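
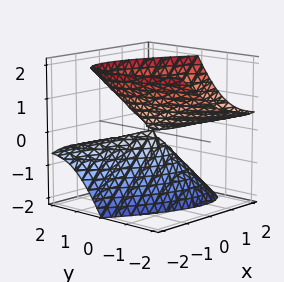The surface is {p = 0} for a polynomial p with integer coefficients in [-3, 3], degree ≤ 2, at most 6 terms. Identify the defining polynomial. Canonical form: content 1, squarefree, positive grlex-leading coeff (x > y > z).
2*x^2 + 3*x*y + 2*y^2 + 3*y*z - 2*z^2

The picture has 2 separate pieces.
The degree is 2 — no degree-1 surface has this shape.
Checking where it meets the axes: it meets the z-axis at z = 0 (among the integer gridlines); it meets the y-axis at y = 0 (among the integer gridlines); it crosses the x-axis at the gridline x = 0.
The integer polynomial consistent with all of this is the stated p.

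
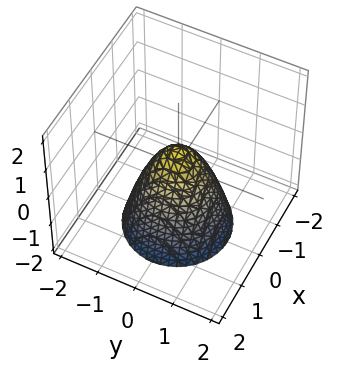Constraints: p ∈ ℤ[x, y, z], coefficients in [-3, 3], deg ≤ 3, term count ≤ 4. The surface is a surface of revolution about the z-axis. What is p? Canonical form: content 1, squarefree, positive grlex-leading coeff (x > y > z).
3*x^2 + 3*y^2 + 2*z - 1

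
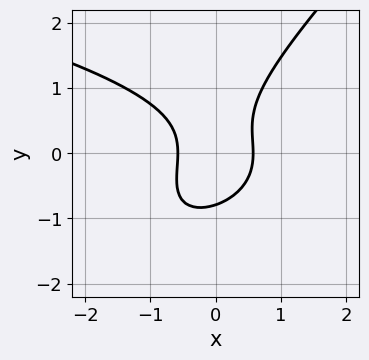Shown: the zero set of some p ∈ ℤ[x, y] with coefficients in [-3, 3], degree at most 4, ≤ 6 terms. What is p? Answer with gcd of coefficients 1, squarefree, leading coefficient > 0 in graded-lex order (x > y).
2*x*y^2 - 2*y^3 + 3*x^2 - 1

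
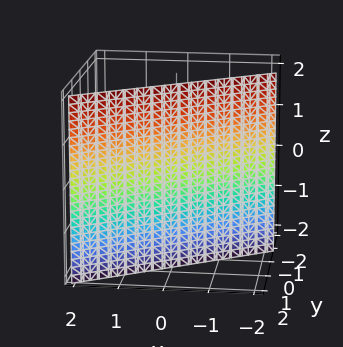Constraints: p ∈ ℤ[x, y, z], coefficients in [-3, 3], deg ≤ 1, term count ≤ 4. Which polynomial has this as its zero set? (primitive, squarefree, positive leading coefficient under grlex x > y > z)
2*x - 3*y + 2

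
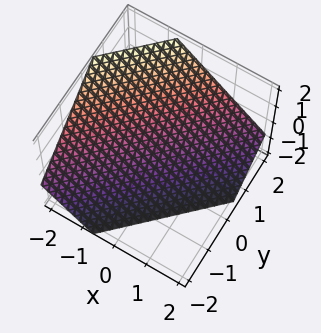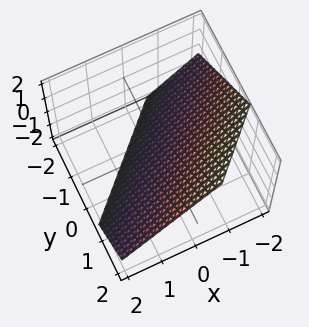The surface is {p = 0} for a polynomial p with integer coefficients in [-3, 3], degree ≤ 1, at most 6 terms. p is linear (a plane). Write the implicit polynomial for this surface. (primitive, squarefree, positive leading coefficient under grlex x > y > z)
3*x - 3*y + 3*z + 2

(a) deg p = 1.
(b) Matching integer coefficients to the picture gives p.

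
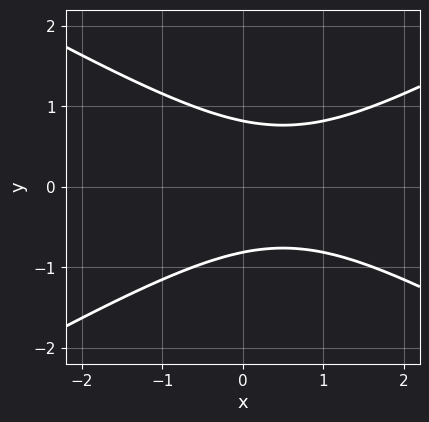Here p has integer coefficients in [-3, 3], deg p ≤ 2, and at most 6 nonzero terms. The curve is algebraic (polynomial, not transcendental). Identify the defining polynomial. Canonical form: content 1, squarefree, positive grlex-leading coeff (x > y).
deg p = 2. A generic line meets the curve in up to 2 points.
Symmetries: the y ↦ −y reflection is a symmetry, so y appears only in even powers.
From the visible intercepts: no x-intercept at any integer in the box.
Solving for integer coefficients yields p as stated.

x^2 - 3*y^2 - x + 2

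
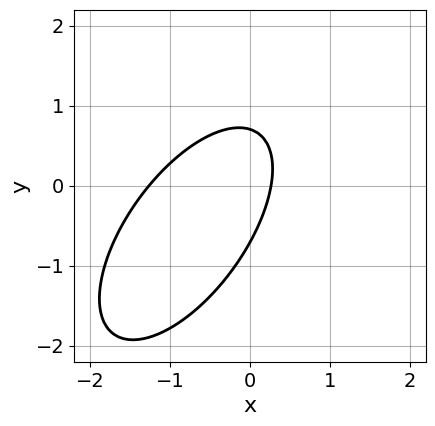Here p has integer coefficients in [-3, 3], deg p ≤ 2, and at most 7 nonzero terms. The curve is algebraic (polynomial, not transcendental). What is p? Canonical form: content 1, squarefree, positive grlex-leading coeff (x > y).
3*x^2 - 3*x*y + 2*y^2 + 3*x - 1

First, the degree is 2 — no degree-1 curve has this shape.
Finally, solving for integer coefficients yields p as stated.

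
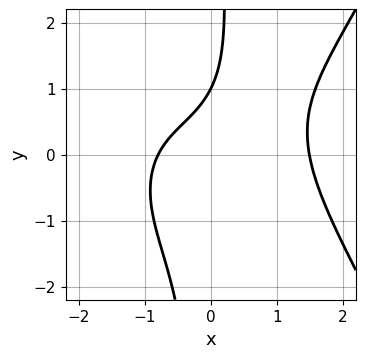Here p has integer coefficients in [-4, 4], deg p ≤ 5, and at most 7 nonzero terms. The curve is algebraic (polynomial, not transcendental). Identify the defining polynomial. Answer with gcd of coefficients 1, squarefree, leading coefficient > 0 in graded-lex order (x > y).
x^4 - 2*x*y^2 - 2*x + 2*y - 2

deg p = 4. The shape is more complex than any degree-3 curve.
Against the integer gridlines: one y-axis crossing is at y = 1.
Together with the visible shape, these determine p as stated.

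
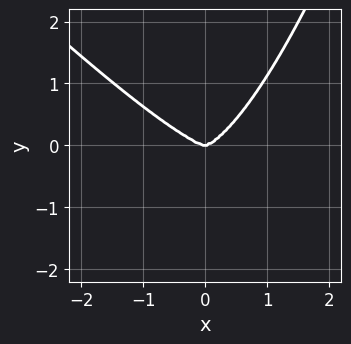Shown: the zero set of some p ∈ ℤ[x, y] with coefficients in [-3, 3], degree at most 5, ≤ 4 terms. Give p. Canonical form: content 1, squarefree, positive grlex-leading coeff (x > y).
2*x^4 + 2*x^3*y - 3*y^3

First, degree: no degree-3 curve has this shape, so deg p = 4.
Then, reading off the gridlines: it crosses the y-axis at the gridline y = 0; one x-axis crossing is at x = 0.
Finally, matching integer coefficients to the picture gives p.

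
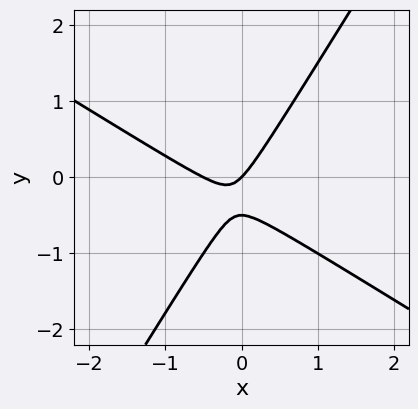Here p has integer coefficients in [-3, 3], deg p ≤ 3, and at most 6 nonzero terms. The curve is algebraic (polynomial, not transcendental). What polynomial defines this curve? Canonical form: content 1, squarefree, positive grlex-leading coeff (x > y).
1. Degree: the shape is more complex than any degree-1 curve, so deg p = 2.
2. Reading off the gridlines: one y-axis crossing is at y = 0; it crosses the x-axis at the gridline x = 0.
3. Matching integer coefficients to the picture gives p.

2*x^2 + 2*x*y - 2*y^2 + x - y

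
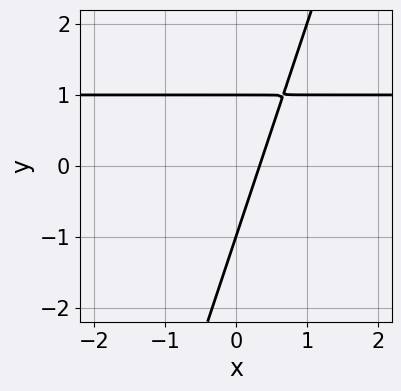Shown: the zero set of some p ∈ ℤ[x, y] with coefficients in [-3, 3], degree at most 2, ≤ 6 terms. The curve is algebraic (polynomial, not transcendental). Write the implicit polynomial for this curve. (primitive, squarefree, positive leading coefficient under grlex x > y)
3*x*y - y^2 - 3*x + 1

1. deg p = 2.
2. From the visible intercepts: the y-axis gridline crossings are at y ∈ {-1, 1}.
3. These observations pin down the coefficients.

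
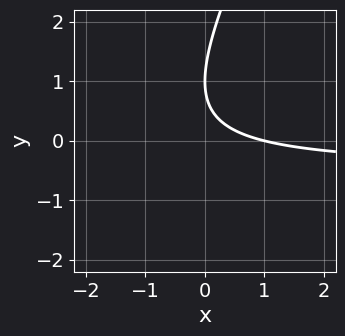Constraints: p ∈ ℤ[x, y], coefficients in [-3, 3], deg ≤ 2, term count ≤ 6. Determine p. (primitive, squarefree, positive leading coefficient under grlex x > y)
First, degree: the shape is more complex than any degree-1 curve, so deg p = 2.
Next, from the visible intercepts: it crosses the y-axis at the gridline y = 1; it meets the x-axis at x = 1 (among the integer gridlines).
Finally, fitting integer coefficients to these (and the overall shape) gives p.

2*x*y - y^2 + x + 2*y - 1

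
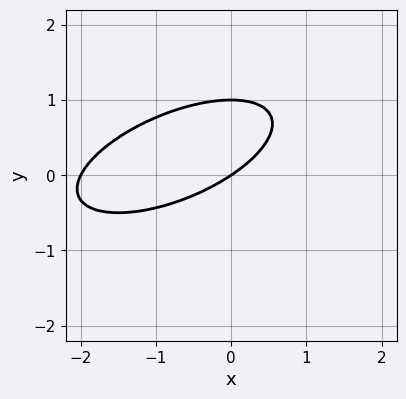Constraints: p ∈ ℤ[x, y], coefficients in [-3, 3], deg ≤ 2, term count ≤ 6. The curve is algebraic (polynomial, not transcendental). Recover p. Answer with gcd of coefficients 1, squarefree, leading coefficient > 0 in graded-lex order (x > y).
x^2 - 2*x*y + 3*y^2 + 2*x - 3*y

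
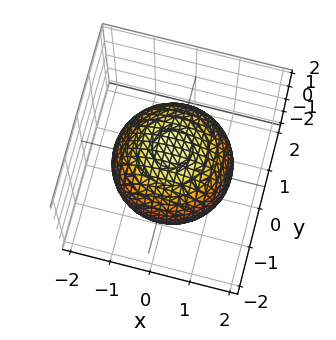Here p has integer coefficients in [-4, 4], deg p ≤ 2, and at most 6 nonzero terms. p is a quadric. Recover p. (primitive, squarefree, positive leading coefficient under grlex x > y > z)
x^2 + y^2 + z^2 - 2

First, deg p = 2. A closed, bounded, convex surface; a quadric.
Then, symmetries: the z ↦ −z reflection is a symmetry, so z appears only in even powers; rotational symmetry about the z-axis ⇒ p depends on x, y only through x² + y².
Then, from the visible intercepts: a circular section at z = -1 has radius exactly 1.
Finally, the integer polynomial consistent with all of this is the stated p.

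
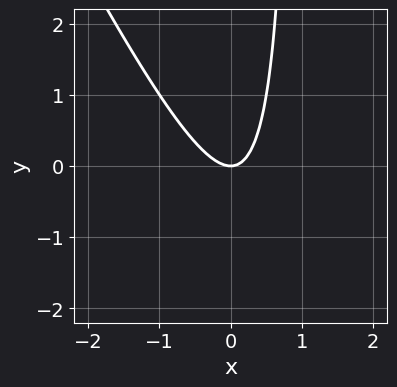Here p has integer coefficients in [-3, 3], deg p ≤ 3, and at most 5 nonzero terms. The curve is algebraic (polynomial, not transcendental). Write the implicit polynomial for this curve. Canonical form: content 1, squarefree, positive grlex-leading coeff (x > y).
First, degree: a generic line meets the curve in up to 2 points, so deg p = 2.
Then, against the integer gridlines: one x-axis crossing is at x = 0; one y-axis crossing is at y = 0.
Finally, fitting integer coefficients to these (and the overall shape) gives p.

2*x^2 + x*y - y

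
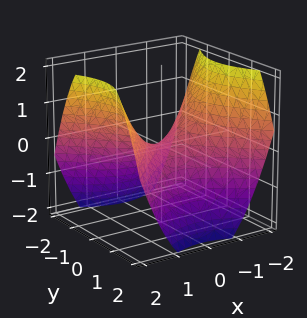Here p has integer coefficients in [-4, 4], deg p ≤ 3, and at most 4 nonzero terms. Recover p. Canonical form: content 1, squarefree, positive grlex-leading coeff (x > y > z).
(a) The degree is 2 — a hyperbolic paraboloid; a quadric.
(b) Symmetries: it's symmetric under x → −x, forcing even powers of x; the y ↦ −y reflection is a symmetry, so y appears only in even powers.
(c) Against the integer gridlines: it meets the y-axis at y = 0 (among the integer gridlines); it meets the x-axis at x = 0 (among the integer gridlines).
(d) Together with the visible shape, these determine p as stated.

2*x^2 - 2*y^2 - 3*z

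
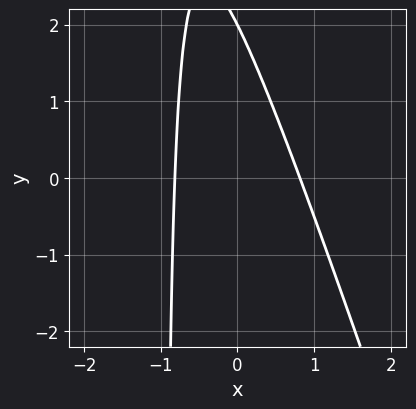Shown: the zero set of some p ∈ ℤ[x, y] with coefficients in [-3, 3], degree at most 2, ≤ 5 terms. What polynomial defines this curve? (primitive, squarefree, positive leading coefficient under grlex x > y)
(a) The degree is 2 — no degree-1 curve has this shape.
(b) Against the integer gridlines: it crosses the y-axis at the gridline y = 2.
(c) Solving for integer coefficients yields p as stated.

3*x^2 + x*y + y - 2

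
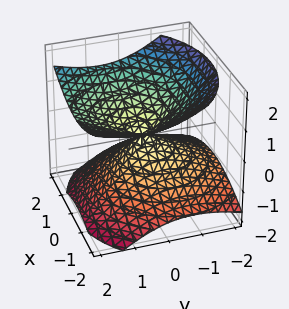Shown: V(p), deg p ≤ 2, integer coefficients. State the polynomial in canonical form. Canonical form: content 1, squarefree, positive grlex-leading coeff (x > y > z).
x^2 + y^2 - y*z - 2*z^2

First, deg p = 2. No degree-1 surface has this shape.
Then, observable constraints: it meets the z-axis at z = 0 (among the integer gridlines); one y-axis crossing is at y = 0.
Finally, putting this together gives p.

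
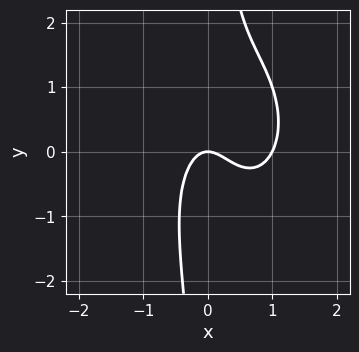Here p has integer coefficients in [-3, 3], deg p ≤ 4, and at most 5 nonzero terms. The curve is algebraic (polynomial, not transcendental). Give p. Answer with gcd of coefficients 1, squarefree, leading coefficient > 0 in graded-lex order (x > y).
1. Degree: a generic line meets the curve in up to 3 points, so deg p = 3.
2. Observable constraints: among the integer gridlines, it crosses the x-axis at x ∈ {0, 1}; it meets the y-axis at y = 0 (among the integer gridlines).
3. Putting this together gives p.

2*x^3 + x*y^2 - 2*x^2 - y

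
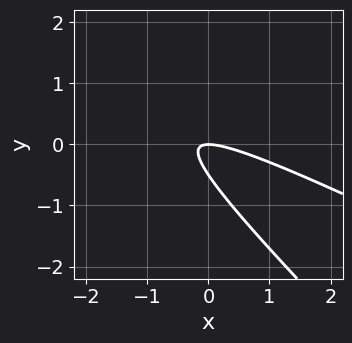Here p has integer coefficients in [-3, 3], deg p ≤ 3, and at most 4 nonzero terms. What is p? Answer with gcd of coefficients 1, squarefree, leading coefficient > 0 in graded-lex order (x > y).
x^2 + 3*x*y + 2*y^2 + y

(a) The degree is 2 — no degree-1 curve has this shape.
(b) Checking where it meets the axes: it meets the x-axis at x = 0 (among the integer gridlines); one y-axis crossing is at y = 0.
(c) Assembling these constraints gives the stated polynomial.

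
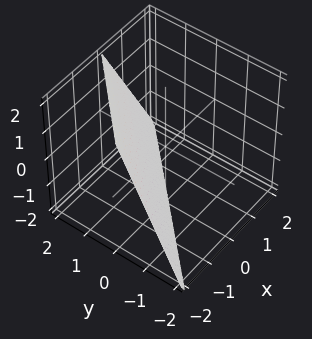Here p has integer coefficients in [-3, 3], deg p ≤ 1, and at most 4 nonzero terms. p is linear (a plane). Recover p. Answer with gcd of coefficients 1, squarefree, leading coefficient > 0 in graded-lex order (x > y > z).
2*x - 2*y + z + 2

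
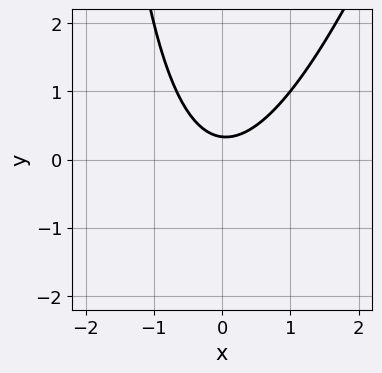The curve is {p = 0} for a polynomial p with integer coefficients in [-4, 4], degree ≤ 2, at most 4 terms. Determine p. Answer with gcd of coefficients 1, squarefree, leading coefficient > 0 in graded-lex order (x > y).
(a) deg p = 2. No degree-1 curve has this shape.
(b) Observable constraints: no x-intercept at any integer in the box.
(c) Assembling these constraints gives the stated polynomial.

3*x^2 - x*y - 3*y + 1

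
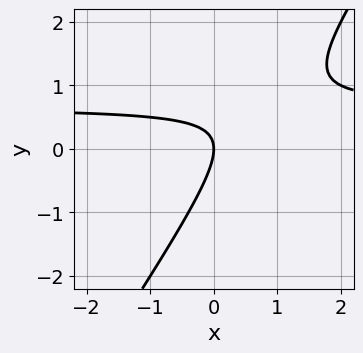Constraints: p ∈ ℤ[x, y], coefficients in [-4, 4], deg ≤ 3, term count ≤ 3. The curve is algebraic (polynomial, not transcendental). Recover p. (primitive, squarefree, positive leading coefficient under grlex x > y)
(a) The degree is 2 — a generic line meets the curve in up to 2 points.
(b) Reading off the gridlines: it meets the y-axis at y = 0 (among the integer gridlines); it crosses the x-axis at the gridline x = 0.
(c) Together with the visible shape, these determine p as stated.

3*x*y - 2*y^2 - 2*x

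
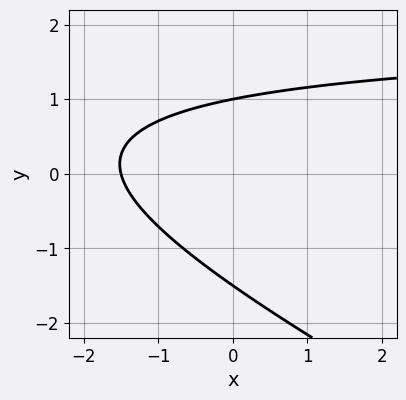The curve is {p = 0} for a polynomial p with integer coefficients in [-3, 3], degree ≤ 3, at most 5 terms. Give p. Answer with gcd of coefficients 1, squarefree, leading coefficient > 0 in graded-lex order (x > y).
x*y + 2*y^2 - 2*x + y - 3

1. The degree is 2 — no degree-1 curve has this shape.
2. Checking where it meets the axes: one y-axis crossing is at y = 1.
3. These observations pin down the coefficients.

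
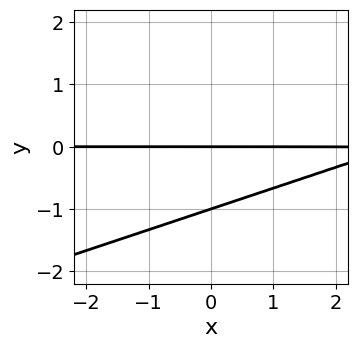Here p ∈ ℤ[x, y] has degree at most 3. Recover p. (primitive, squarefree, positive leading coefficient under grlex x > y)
1. The degree is 2 — a generic line meets the curve in up to 2 points.
2. Reading off the gridlines: among the integer gridlines, it crosses the y-axis at y ∈ {-1, 0}; every point of the x-axis in the box is on the curve.
3. Matching integer coefficients to the picture gives p.

x*y - 3*y^2 - 3*y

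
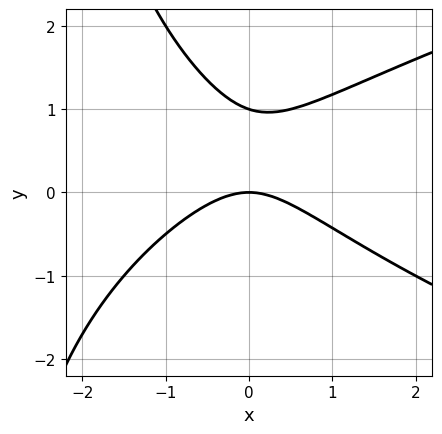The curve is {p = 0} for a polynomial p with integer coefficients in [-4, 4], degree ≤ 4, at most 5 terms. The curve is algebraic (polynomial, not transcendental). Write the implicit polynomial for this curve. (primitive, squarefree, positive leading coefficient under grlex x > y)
(a) deg p = 3. A generic line meets the curve in up to 3 points.
(b) Against the integer gridlines: the y-axis gridline crossings are at y ∈ {0, 1}; one x-axis crossing is at x = 0.
(c) These observations pin down the coefficients.

x*y^2 - 2*x^2 + 3*y^2 - 3*y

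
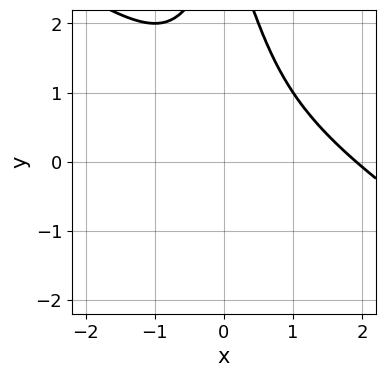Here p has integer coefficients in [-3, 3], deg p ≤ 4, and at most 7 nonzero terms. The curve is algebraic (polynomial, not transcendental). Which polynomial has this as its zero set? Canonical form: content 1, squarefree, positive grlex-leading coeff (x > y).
2*x^3 + 3*x^2*y - 3*x^2 + y - 3

1. The degree is 3 — no degree-2 curve has this shape.
2. Checking where it meets the axes: the curve avoids every integer y-axis point in the box.
3. Assembling these constraints gives the stated polynomial.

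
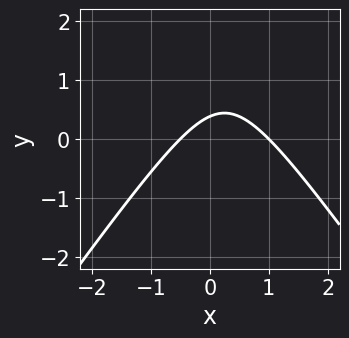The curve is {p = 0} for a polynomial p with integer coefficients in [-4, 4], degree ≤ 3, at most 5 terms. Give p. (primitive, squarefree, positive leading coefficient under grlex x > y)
2*x^2 - y^2 - x + 3*y - 1

First, degree: no degree-1 curve has this shape, so deg p = 2.
Then, checking where it meets the axes: it crosses the x-axis at the gridline x = 1.
Finally, fitting integer coefficients to these (and the overall shape) gives p.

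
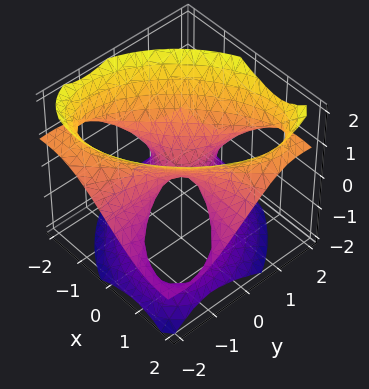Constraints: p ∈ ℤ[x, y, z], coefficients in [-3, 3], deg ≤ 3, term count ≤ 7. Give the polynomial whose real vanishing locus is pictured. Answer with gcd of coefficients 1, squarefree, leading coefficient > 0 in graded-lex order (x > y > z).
1. deg p = 3. The shape is more complex than any degree-2 surface.
2. From the axis intercepts and sections: it meets the z-axis at z = 0 (among the integer gridlines); the visible y-axis segment lies entirely on the surface; the visible x-axis segment lies entirely on the surface.
3. Matching integer coefficients to the picture gives p.

2*x^2*z + 2*y^2*z - 2*z^3 - 3*x*y - z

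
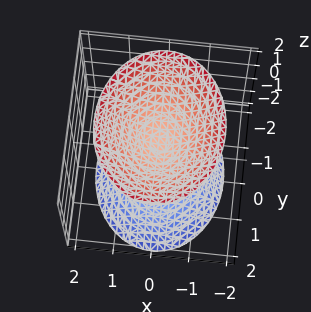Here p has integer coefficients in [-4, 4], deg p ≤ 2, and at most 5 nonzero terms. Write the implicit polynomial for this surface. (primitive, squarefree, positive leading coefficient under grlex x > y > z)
3*x^2 + 2*y^2 - 2*z^2 + 1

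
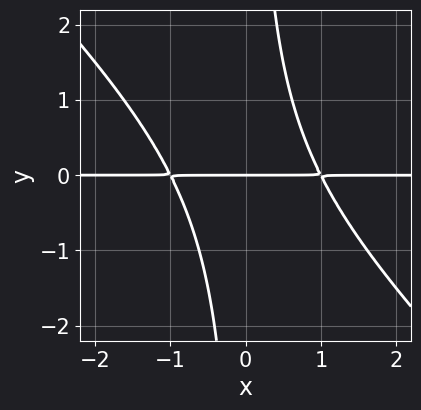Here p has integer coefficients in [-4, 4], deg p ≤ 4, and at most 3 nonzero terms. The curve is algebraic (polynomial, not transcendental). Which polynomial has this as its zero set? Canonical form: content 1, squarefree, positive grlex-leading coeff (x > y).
x^2*y + x*y^2 - y

(a) Degree: a generic line meets the curve in up to 3 points, so deg p = 3.
(b) Checking where it meets the axes: the visible x-axis segment lies entirely on the curve; it crosses the y-axis at the gridline y = 0.
(c) Together with the visible shape, these determine p as stated.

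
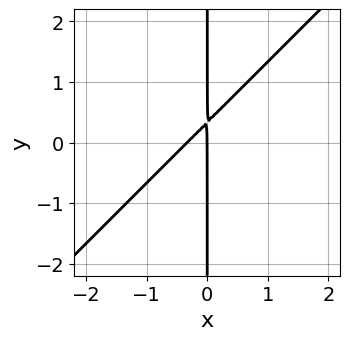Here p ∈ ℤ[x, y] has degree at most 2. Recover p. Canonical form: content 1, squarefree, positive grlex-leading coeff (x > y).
The degree is 2 — the shape is more complex than any degree-1 curve.
Reading off the gridlines: the visible y-axis segment lies entirely on the curve; it crosses the x-axis at the gridline x = 0.
These observations pin down the coefficients.

3*x^2 - 3*x*y + x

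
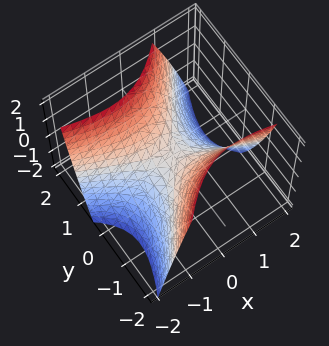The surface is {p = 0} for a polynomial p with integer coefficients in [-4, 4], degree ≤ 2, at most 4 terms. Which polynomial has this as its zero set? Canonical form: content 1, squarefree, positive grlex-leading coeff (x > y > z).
2*x^2 + 3*x*y - 3*y^2 + 3*z

First, the degree is 2 — a generic line meets the surface in up to 2 points.
Then, against the integer gridlines: one x-axis crossing is at x = 0; it meets the y-axis at y = 0 (among the integer gridlines); it meets the z-axis at z = 0 (among the integer gridlines).
Finally, the integer polynomial consistent with all of this is the stated p.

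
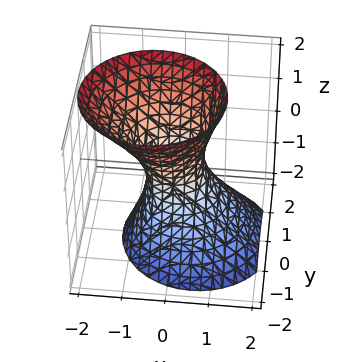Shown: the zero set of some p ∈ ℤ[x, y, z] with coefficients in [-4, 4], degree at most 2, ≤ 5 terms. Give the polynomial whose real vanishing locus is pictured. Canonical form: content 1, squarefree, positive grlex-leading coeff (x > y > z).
2*x^2 + x*z + 2*y^2 - z^2 - 1

First, deg p = 2.
Next, from the visible intercepts: the surface avoids every integer z-axis point in the box.
Finally, together with the visible shape, these determine p as stated.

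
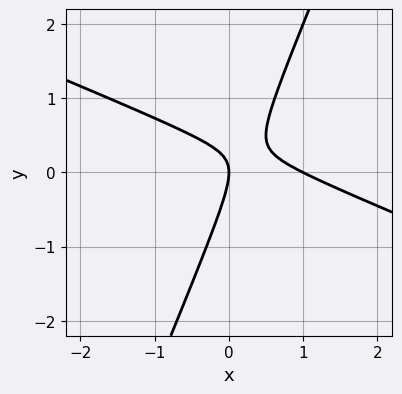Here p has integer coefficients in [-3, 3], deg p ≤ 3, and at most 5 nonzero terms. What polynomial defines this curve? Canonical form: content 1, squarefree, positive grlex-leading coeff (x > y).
1. The degree is 2 — a generic line meets the curve in up to 2 points.
2. Reading off the gridlines: the x-axis gridline crossings are at x ∈ {0, 1}; it meets the y-axis at y = 0 (among the integer gridlines).
3. Together with the visible shape, these determine p as stated.

x^2 + 2*x*y - y^2 - x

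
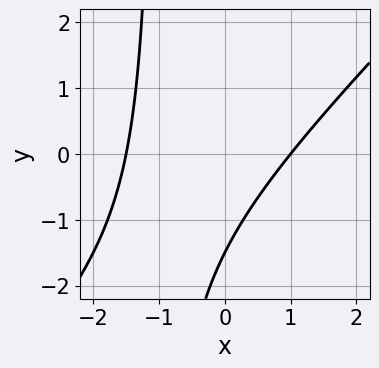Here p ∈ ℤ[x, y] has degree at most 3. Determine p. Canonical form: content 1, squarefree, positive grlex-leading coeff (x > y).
(a) The degree is 2 — a generic line meets the curve in up to 2 points.
(b) Reading off the gridlines: it crosses the x-axis at the gridline x = 1.
(c) Assembling these constraints gives the stated polynomial.

2*x^2 - 2*x*y + x - 2*y - 3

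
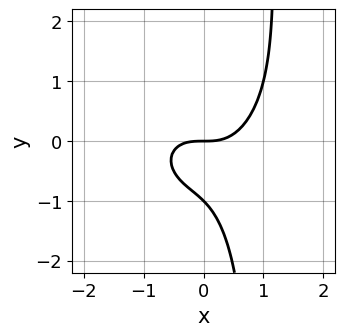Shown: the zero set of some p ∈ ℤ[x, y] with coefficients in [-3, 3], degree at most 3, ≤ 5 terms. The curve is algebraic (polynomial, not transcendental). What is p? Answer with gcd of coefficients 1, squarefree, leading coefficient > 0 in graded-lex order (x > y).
x^3 + x*y^2 - y^2 - y

1. Degree: no degree-2 curve has this shape, so deg p = 3.
2. Reading off the gridlines: among the integer gridlines, it crosses the y-axis at y ∈ {-1, 0}; it crosses the x-axis at the gridline x = 0.
3. Together with the visible shape, these determine p as stated.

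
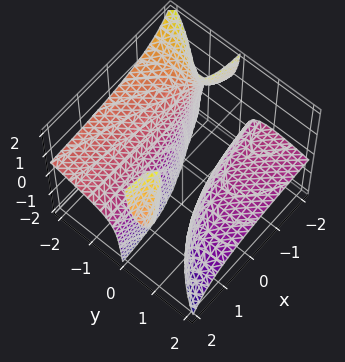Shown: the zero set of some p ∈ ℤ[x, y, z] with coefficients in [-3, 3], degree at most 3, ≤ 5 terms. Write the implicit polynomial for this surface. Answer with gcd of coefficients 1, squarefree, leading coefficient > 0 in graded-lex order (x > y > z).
(a) The picture has 3 separate pieces. Treating them together as one polynomial.
(b) deg p = 3. The shape is more complex than any degree-2 surface.
(c) From the axis intercepts and sections: it misses every integer gridline on the x-axis; it meets the y-axis at y = -1 (among the integer gridlines).
(d) Fitting integer coefficients to these (and the overall shape) gives p.

2*x*y*z - y^3 - 3*y^2*z - 1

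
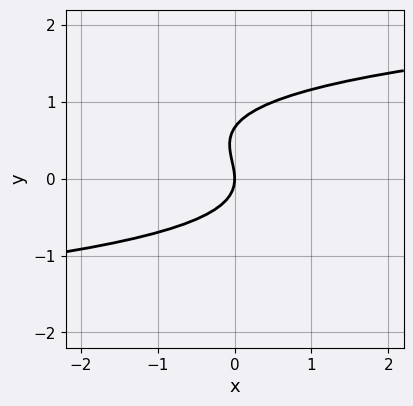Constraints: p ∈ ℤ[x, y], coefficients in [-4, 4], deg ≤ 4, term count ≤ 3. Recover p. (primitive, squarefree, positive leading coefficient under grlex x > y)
3*y^3 - 2*y^2 - 2*x

First, deg p = 3. A generic line meets the curve in up to 3 points.
Next, against the integer gridlines: it meets the x-axis at x = 0 (among the integer gridlines); one y-axis crossing is at y = 0.
Finally, these observations pin down the coefficients.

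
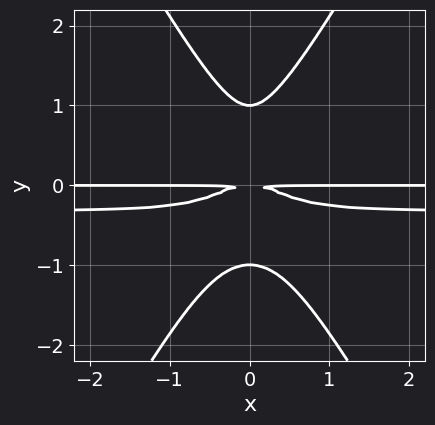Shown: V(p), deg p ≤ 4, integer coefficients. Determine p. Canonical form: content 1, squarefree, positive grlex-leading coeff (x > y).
3*x^2*y^2 - y^4 + x^2*y + y^2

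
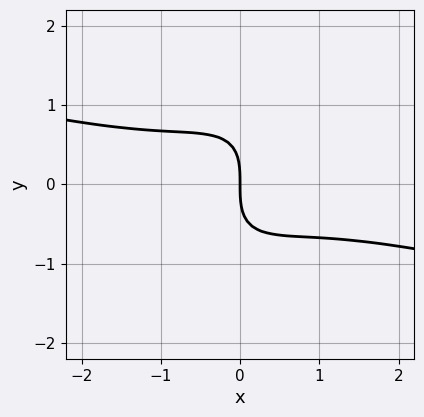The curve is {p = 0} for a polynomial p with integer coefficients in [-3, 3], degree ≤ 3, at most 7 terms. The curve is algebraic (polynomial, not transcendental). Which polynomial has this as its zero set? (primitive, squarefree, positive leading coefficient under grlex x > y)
x^3 + 3*x^2*y - 3*x*y^2 + 2*y^3 + 3*x

First, deg p = 3.
Then, checking where it meets the axes: one y-axis crossing is at y = 0; it crosses the x-axis at the gridline x = 0.
Finally, together with the visible shape, these determine p as stated.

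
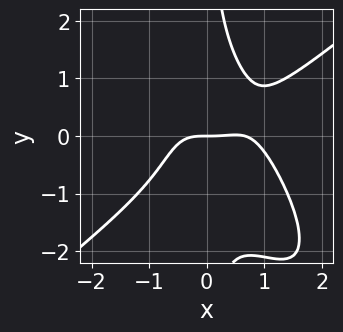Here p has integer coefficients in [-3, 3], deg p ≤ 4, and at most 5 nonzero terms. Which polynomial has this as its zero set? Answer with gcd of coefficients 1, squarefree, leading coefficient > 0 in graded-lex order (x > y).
1. deg p = 4. No degree-3 curve has this shape.
2. Reading off the gridlines: one x-axis crossing is at x = 0; it crosses the y-axis at the gridline y = 0.
3. The integer polynomial consistent with all of this is the stated p.

3*x^4 - 3*x^2*y^2 - 2*x*y^3 - 2*x^3 + 3*y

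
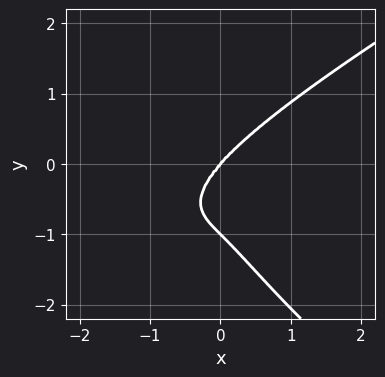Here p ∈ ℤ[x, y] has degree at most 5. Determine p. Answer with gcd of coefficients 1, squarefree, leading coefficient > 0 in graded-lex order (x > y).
x^3*y - 2*x*y^3 - 2*y^4 + 3*x^3 - 2*y^3

1. Degree: a generic line meets the curve in up to 4 points, so deg p = 4.
2. Checking where it meets the axes: it meets the x-axis at x = 0 (among the integer gridlines); the y-axis gridline crossings are at y ∈ {-1, 0}.
3. Assembling these constraints gives the stated polynomial.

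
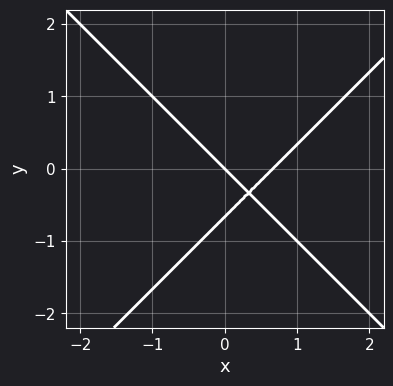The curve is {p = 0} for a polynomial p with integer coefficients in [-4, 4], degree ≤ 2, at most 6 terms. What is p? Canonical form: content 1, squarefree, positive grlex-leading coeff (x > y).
3*x^2 - 3*y^2 - 2*x - 2*y

(a) deg p = 2. A generic line meets the curve in up to 2 points.
(b) Checking where it meets the axes: it meets the y-axis at y = 0 (among the integer gridlines); one x-axis crossing is at x = 0.
(c) Putting this together gives p.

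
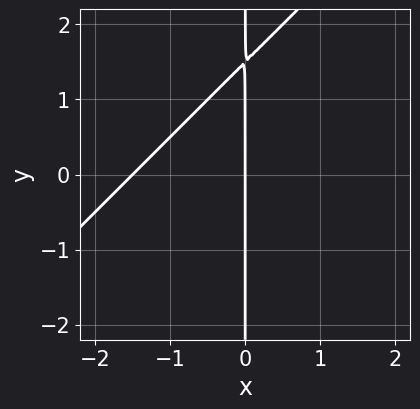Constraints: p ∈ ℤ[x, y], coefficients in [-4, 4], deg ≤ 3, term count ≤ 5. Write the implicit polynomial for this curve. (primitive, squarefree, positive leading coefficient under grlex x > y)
2*x^2 - 2*x*y + 3*x

First, deg p = 2. A generic line meets the curve in up to 2 points.
Next, observable constraints: the visible y-axis segment lies entirely on the curve; it crosses the x-axis at the gridline x = 0.
Finally, fitting integer coefficients to these (and the overall shape) gives p.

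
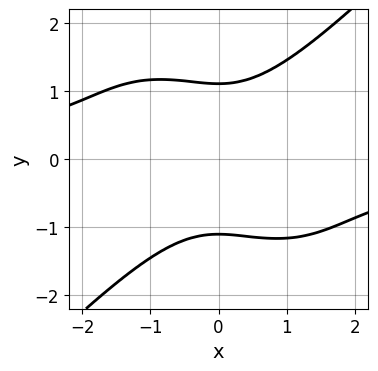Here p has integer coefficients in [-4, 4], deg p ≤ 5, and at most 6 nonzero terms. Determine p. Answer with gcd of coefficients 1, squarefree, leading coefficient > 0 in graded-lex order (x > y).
2*x^3*y - 2*y^4 + 3*x^2 + 3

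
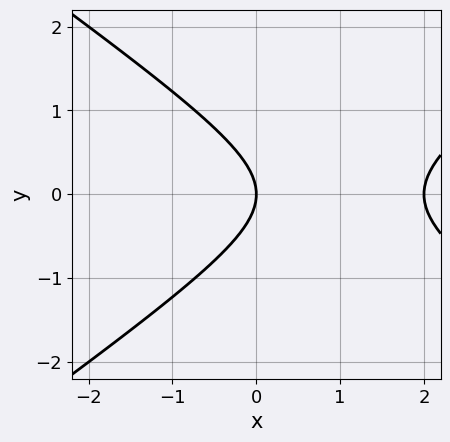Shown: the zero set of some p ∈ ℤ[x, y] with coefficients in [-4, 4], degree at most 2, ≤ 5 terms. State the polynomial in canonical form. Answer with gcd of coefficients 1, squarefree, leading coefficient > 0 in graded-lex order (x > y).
x^2 - 2*y^2 - 2*x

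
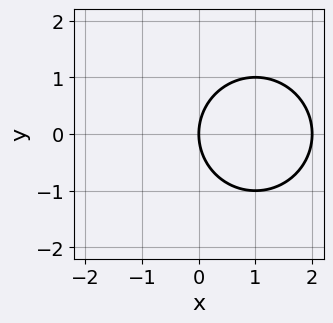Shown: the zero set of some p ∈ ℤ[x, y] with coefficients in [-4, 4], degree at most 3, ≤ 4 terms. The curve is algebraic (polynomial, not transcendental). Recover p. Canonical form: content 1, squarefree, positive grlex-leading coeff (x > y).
First, degree: the shape is more complex than any degree-1 curve, so deg p = 2.
Next, symmetries: mirror symmetry y ↦ −y ⇒ only even powers of y.
Next, reading off the gridlines: the x-axis gridline crossings are at x ∈ {0, 2}; it crosses the y-axis at the gridline y = 0.
Finally, matching integer coefficients to the picture gives p.

x^2 + y^2 - 2*x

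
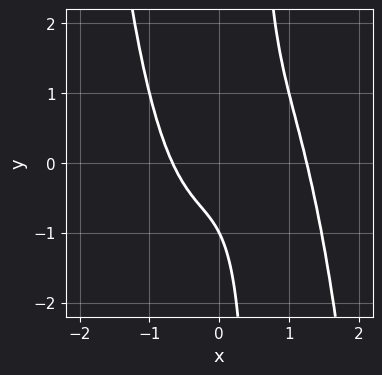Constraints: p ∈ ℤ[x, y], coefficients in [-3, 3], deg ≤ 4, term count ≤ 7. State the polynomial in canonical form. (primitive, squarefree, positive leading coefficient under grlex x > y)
2*x^4 - 2*x^3 + 2*x*y - y - 1

First, degree: the shape is more complex than any degree-3 curve, so deg p = 4.
Then, from the axis intercepts and sections: one y-axis crossing is at y = -1.
Finally, putting this together gives p.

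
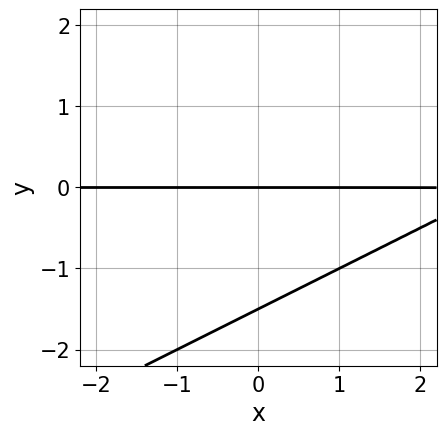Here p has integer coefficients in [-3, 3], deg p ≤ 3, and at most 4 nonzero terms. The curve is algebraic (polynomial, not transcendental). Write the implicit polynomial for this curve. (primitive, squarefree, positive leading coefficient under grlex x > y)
x*y - 2*y^2 - 3*y

1. deg p = 2. No degree-1 curve has this shape.
2. Checking where it meets the axes: it meets the y-axis at y = 0 (among the integer gridlines); the visible x-axis segment lies entirely on the curve.
3. Matching integer coefficients to the picture gives p.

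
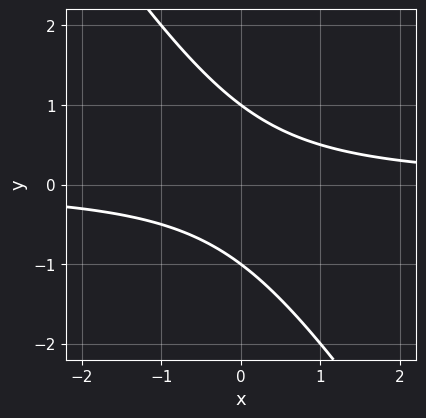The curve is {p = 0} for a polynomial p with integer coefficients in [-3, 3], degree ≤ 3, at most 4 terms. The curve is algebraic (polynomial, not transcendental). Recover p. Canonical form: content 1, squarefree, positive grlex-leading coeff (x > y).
(a) Degree: no degree-1 curve has this shape, so deg p = 2.
(b) Reading off the gridlines: among the integer gridlines, it crosses the y-axis at y ∈ {-1, 1}; it misses every integer gridline on the x-axis.
(c) Solving for integer coefficients yields p as stated.

3*x*y + 2*y^2 - 2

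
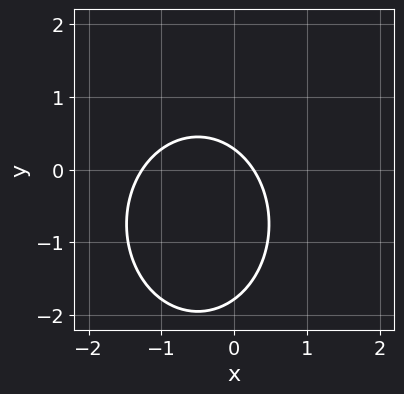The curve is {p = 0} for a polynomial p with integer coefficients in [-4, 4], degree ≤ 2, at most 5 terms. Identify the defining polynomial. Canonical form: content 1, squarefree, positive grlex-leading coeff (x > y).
3*x^2 + 2*y^2 + 3*x + 3*y - 1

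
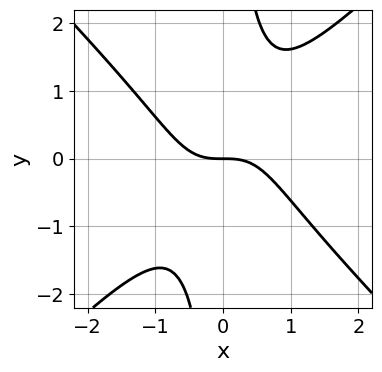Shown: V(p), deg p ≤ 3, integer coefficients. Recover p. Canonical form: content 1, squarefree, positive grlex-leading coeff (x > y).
x^3 - x*y^2 + y

(a) Degree: a generic line meets the curve in up to 3 points, so deg p = 3.
(b) From the visible intercepts: one x-axis crossing is at x = 0; it crosses the y-axis at the gridline y = 0.
(c) Solving for integer coefficients yields p as stated.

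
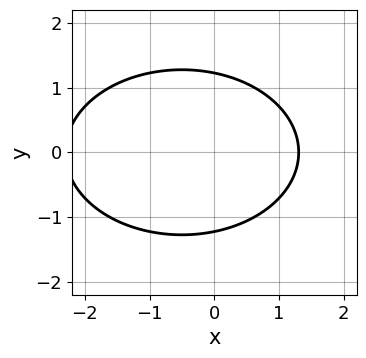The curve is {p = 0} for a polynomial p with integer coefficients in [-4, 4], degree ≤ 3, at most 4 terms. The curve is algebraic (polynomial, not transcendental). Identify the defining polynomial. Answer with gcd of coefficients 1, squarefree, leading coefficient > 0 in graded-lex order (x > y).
x^2 + 2*y^2 + x - 3

First, degree: no degree-1 curve has this shape, so deg p = 2.
Then, symmetries: the y ↦ −y reflection is a symmetry, so y appears only in even powers.
Finally, these observations pin down the coefficients.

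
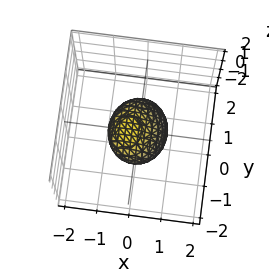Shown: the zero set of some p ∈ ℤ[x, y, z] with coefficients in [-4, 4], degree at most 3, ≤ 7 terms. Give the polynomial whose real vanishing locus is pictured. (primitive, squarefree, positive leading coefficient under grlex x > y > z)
deg p = 2. A generic line meets the surface in up to 2 points.
Against the integer gridlines: the y-axis gridline crossings are at y ∈ {-1, 1}.
Putting this together gives p.

3*x^2 + 2*x*z + 2*y^2 + y*z + 3*z^2 - 2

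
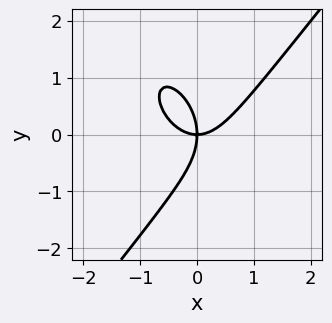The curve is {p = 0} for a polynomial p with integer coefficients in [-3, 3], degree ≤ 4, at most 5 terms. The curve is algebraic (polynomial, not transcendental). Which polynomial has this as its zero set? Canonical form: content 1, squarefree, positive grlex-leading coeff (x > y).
Degree: a generic line meets the curve in up to 3 points, so deg p = 3.
Checking where it meets the axes: it meets the y-axis at y = 0 (among the integer gridlines); it meets the x-axis at x = 0 (among the integer gridlines).
Solving for integer coefficients yields p as stated.

2*x^3 - y^3 - 2*x*y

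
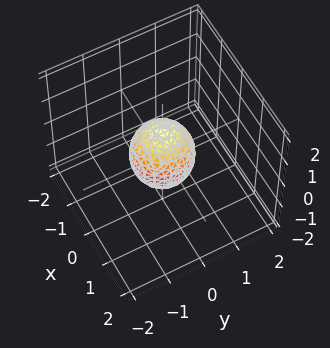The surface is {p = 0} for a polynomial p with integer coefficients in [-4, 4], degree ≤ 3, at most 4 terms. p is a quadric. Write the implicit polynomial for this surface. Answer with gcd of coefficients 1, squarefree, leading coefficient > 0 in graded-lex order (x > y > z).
Degree: a closed, bounded, convex surface; a quadric, so deg p = 2.
Symmetry: the surface is invariant under rotation about z: p = q(x² + y², z); the z ↦ −z reflection is a symmetry, so z appears only in even powers.
Reading off the gridlines: a circular section at z = 0 has radius between 0 and 1; among the integer gridlines, it crosses the z-axis at z ∈ {-1, 1}.
Fitting integer coefficients to these (and the overall shape) gives p.

3*x^2 + 3*y^2 + 2*z^2 - 2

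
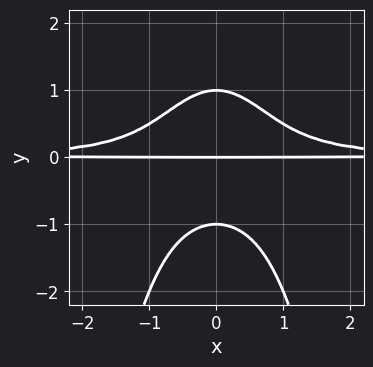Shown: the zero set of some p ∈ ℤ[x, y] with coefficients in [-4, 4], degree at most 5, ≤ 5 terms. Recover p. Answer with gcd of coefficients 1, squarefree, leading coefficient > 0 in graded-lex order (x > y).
3*x^2*y^2 + 2*y^3 - 2*y

First, the degree is 4 — the shape is more complex than any degree-3 curve.
Next, symmetries: mirror symmetry x ↦ −x ⇒ only even powers of x.
Next, from the visible intercepts: among the integer gridlines, it crosses the y-axis at y ∈ {-1, 0, 1}; every point of the x-axis in the box is on the curve.
Finally, assembling these constraints gives the stated polynomial.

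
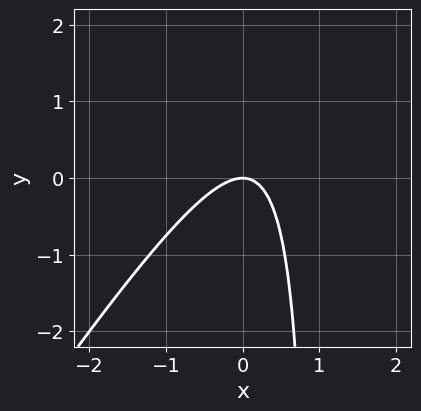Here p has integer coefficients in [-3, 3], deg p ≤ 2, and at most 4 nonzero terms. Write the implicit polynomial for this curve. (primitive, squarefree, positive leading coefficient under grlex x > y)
3*x^2 - 2*x*y + 2*y

1. Degree: a generic line meets the curve in up to 2 points, so deg p = 2.
2. Observable constraints: it meets the y-axis at y = 0 (among the integer gridlines); it meets the x-axis at x = 0 (among the integer gridlines).
3. Putting this together gives p.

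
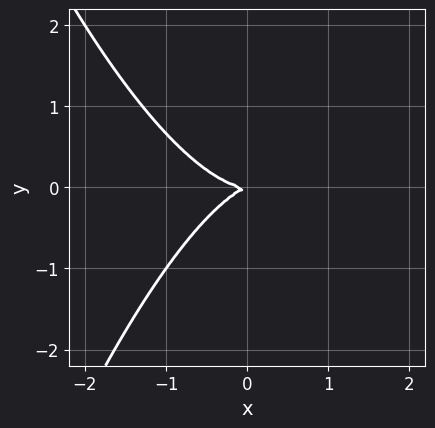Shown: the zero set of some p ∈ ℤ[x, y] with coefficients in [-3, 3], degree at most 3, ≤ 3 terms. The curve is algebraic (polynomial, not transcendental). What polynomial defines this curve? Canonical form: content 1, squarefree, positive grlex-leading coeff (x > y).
First, the degree is 3 — a generic line meets the curve in up to 3 points.
Then, checking where it meets the axes: it crosses the x-axis at the gridline x = 0; it crosses the y-axis at the gridline y = 0.
Finally, solving for integer coefficients yields p as stated.

2*x^3 - x*y + 3*y^2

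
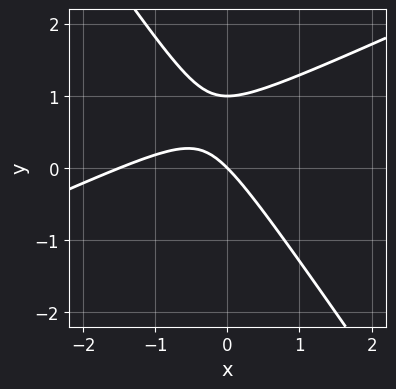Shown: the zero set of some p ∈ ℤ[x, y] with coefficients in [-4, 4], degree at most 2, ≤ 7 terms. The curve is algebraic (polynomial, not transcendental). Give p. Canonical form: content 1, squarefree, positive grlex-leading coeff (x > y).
First, degree: no degree-1 curve has this shape, so deg p = 2.
Then, checking where it meets the axes: it meets the x-axis at x = 0 (among the integer gridlines); the y-axis gridline crossings are at y ∈ {0, 1}.
Finally, the integer polynomial consistent with all of this is the stated p.

2*x^2 - 3*x*y - 3*y^2 + 3*x + 3*y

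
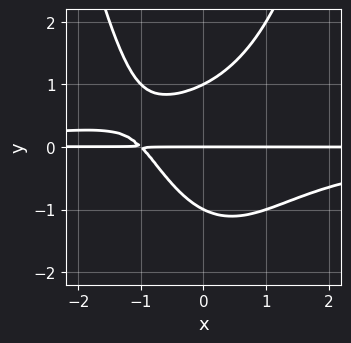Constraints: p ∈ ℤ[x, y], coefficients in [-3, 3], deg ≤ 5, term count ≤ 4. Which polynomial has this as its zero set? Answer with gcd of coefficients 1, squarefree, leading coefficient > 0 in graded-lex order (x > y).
x^2*y^2 - y^3 + x*y + y

The degree is 4 — the shape is more complex than any degree-3 curve.
Observable constraints: the y-axis gridline crossings are at y ∈ {-1, 0, 1}; the visible x-axis segment lies entirely on the curve.
The integer polynomial consistent with all of this is the stated p.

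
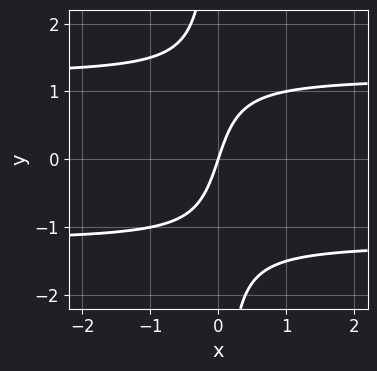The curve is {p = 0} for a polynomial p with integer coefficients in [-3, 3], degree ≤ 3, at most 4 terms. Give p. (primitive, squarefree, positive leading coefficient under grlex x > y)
First, the degree is 3 — a generic line meets the curve in up to 3 points.
Next, reading off the gridlines: it meets the x-axis at x = 0 (among the integer gridlines); one y-axis crossing is at y = 0.
Finally, these observations pin down the coefficients.

2*x*y^2 - 3*x + y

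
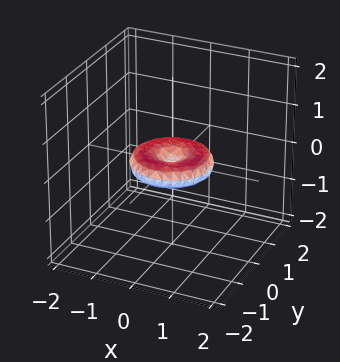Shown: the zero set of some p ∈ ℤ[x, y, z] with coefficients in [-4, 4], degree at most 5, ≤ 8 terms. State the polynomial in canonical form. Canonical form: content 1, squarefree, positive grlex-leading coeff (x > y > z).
deg p = 4.
Symmetry: the z-axis is an axis of rotation, so x and y enter only as x² + y².
Checking where it meets the axes: the y-axis gridline crossings are at y ∈ {-1, 0, 1}; it crosses the z-axis at the gridline z = 0.
Assembling these constraints gives the stated polynomial.

x^4 + 2*x^2*y^2 + y^4 - x^2 - y^2 + 3*z^2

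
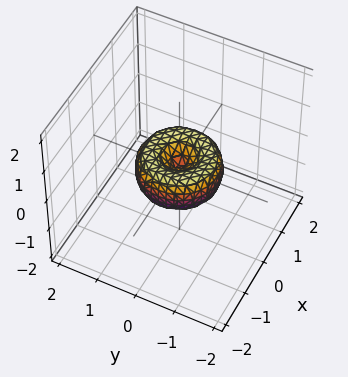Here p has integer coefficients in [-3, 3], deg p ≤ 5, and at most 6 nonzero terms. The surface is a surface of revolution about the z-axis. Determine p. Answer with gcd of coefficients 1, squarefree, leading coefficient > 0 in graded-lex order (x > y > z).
1. Degree: the shape is more complex than any degree-3 surface, so deg p = 4.
2. By symmetry, every cross-section ⟂ z is a circle, so x, y appear only via x² + y².
3. Reading off the gridlines: the y-axis gridline crossings are at y ∈ {-1, 0, 1}; a circular section at z = 0 has radius exactly 1; it meets the z-axis at z = 0 (among the integer gridlines).
4. Matching integer coefficients to the picture gives p. Check: (-1, 0, 0) on the x-axis lies on the surface, and p(-1, 0, 0) = 0. ✓

x^4 + 2*x^2*y^2 + y^4 - x^2 - y^2 + z^2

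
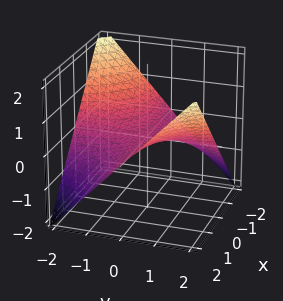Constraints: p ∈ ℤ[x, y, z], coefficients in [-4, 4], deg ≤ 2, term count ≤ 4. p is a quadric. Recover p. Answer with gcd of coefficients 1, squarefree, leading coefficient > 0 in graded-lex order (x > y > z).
x*y - 2*z

The degree is 2 — a saddle surface; a quadric.
From the visible intercepts: the visible y-axis segment lies entirely on the surface; every point of the x-axis in the box is on the surface; it meets the z-axis at z = 0 (among the integer gridlines).
These observations pin down the coefficients.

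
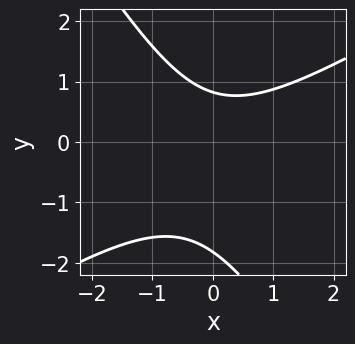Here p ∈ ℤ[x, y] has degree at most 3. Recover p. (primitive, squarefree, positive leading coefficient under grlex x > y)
2*x^2 - 2*x*y - 2*y^2 - 2*y + 3

(a) The degree is 2 — the shape is more complex than any degree-1 curve.
(b) Reading off the gridlines: the curve avoids every integer x-axis point in the box.
(c) These observations pin down the coefficients.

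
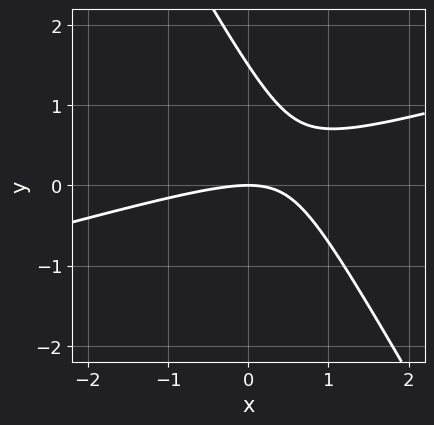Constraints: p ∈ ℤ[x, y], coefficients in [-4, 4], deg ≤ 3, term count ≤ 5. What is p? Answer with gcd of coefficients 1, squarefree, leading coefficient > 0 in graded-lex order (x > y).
x^2 - 3*x*y - 2*y^2 + 3*y

1. deg p = 2.
2. From the axis intercepts and sections: it meets the y-axis at y = 0 (among the integer gridlines); it crosses the x-axis at the gridline x = 0.
3. Matching integer coefficients to the picture gives p.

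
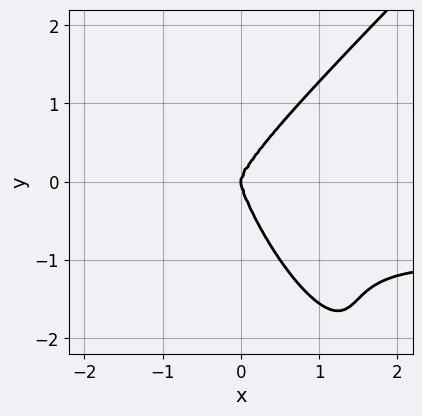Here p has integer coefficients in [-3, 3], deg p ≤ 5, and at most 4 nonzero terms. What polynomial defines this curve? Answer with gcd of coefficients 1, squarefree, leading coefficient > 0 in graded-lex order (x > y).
The degree is 4 — no degree-3 curve has this shape.
Checking where it meets the axes: it meets the x-axis at x = 0 (among the integer gridlines); it crosses the y-axis at the gridline y = 0.
The integer polynomial consistent with all of this is the stated p.

3*x^3*y - 2*x*y^3 - y^4 + 3*x^3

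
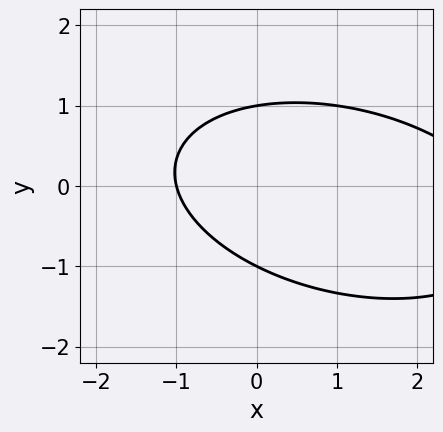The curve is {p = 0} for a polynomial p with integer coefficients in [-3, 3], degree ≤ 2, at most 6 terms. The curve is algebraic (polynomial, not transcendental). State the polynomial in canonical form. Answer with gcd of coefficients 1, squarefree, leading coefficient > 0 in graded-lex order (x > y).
x^2 + x*y + 3*y^2 - 2*x - 3

(a) deg p = 2.
(b) Against the integer gridlines: the y-axis gridline crossings are at y ∈ {-1, 1}; it crosses the x-axis at the gridline x = -1.
(c) Fitting integer coefficients to these (and the overall shape) gives p.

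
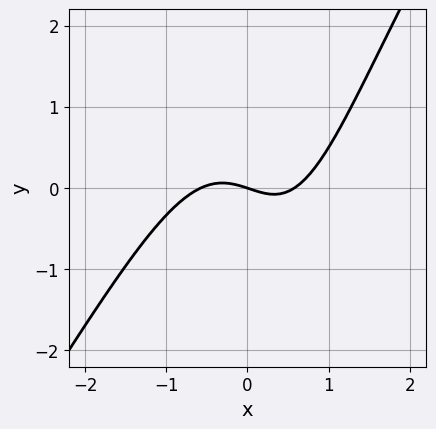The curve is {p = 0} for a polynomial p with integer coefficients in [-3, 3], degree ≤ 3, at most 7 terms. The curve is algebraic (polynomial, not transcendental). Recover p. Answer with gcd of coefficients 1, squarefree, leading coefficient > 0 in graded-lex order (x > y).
(a) deg p = 3.
(b) Observable constraints: it crosses the y-axis at the gridline y = 0; it crosses the x-axis at the gridline x = 0.
(c) Fitting integer coefficients to these (and the overall shape) gives p.

3*x^3 - 2*x^2*y + x*y - x - 3*y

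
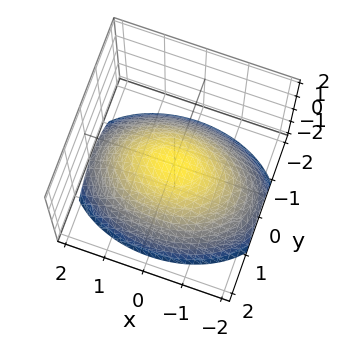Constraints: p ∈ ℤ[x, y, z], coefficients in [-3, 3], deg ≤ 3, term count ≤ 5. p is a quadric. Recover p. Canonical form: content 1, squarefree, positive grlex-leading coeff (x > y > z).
First, degree: a single bowl opening along one axis; a quadric, so deg p = 2.
Then, symmetries: the y ↦ −y reflection is a symmetry, so y appears only in even powers; the x ↦ −x reflection is a symmetry, so x appears only in even powers.
Next, against the integer gridlines: one y-axis crossing is at y = 0; one x-axis crossing is at x = 0.
Finally, fitting integer coefficients to these (and the overall shape) gives p.

x^2 + 2*y^2 + 3*z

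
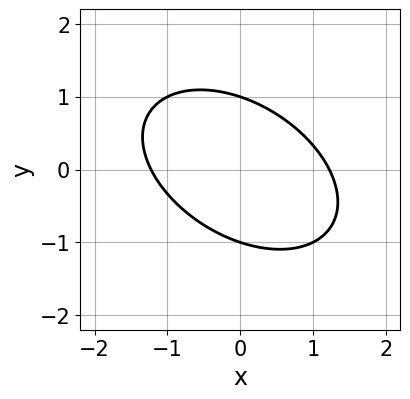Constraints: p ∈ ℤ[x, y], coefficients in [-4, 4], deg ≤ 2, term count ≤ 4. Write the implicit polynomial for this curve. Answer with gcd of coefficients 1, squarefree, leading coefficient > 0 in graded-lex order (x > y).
2*x^2 + 2*x*y + 3*y^2 - 3

1. The degree is 2 — a generic line meets the curve in up to 2 points.
2. Checking where it meets the axes: the y-axis gridline crossings are at y ∈ {-1, 1}.
3. These observations pin down the coefficients.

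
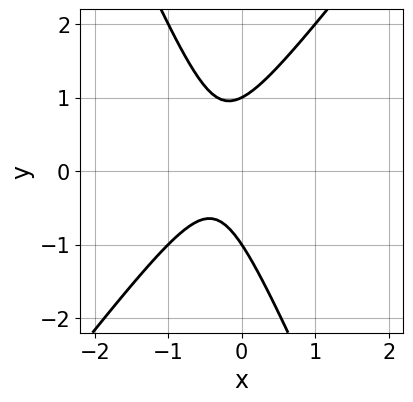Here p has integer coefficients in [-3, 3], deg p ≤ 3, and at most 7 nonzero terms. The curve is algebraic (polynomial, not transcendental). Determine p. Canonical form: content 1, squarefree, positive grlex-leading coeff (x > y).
First, deg p = 2. A generic line meets the curve in up to 2 points.
Next, from the axis intercepts and sections: no x-intercept at any integer in the box; the y-axis gridline crossings are at y ∈ {-1, 1}.
Finally, assembling these constraints gives the stated polynomial.

3*x^2 - x*y - y^2 + 2*x + 1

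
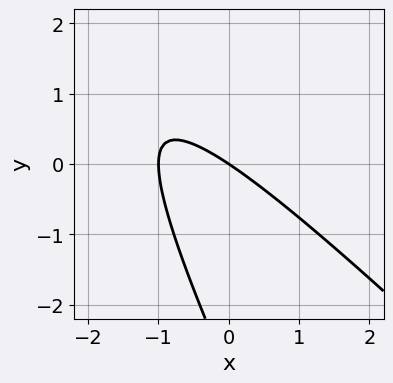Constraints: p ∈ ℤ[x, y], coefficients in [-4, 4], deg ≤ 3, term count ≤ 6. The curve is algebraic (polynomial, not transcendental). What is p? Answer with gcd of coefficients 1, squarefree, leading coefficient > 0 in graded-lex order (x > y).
2*x^2 + 3*x*y + y^2 + 2*x + 3*y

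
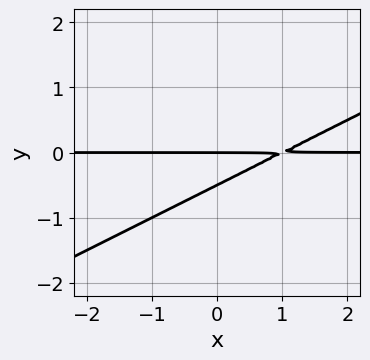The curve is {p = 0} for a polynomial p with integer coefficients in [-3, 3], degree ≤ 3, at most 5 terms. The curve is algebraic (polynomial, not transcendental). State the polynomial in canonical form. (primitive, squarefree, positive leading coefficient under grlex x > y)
(a) deg p = 2. No degree-1 curve has this shape.
(b) From the visible intercepts: every point of the x-axis in the box is on the curve; it meets the y-axis at y = 0 (among the integer gridlines).
(c) Assembling these constraints gives the stated polynomial.

x*y - 2*y^2 - y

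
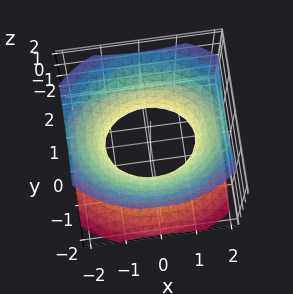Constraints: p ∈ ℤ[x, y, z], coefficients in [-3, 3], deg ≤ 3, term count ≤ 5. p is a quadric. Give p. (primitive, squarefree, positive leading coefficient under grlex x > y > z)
2*x^2 + 3*y^2 - 3*z^2 - 3

deg p = 2.
Symmetries: mirror symmetry z ↦ −z ⇒ only even powers of z; mirror symmetry y ↦ −y ⇒ only even powers of y; it's symmetric under x → −x, forcing even powers of x.
From the visible intercepts: among the integer gridlines, it crosses the y-axis at y ∈ {-1, 1}; it misses every integer gridline on the z-axis.
Putting this together gives p.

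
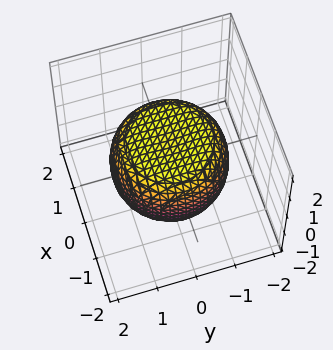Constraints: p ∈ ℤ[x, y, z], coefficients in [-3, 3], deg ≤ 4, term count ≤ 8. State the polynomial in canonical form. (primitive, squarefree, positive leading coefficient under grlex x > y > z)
x^4 + 2*x^2*y^2 + y^4 - x^2 - y^2 + 2*z^2 - 2

1. The degree is 4 — a generic line meets the surface in up to 4 points.
2. Symmetries: every cross-section ⟂ z is a circle, so x, y appear only via x² + y².
3. Reading off the gridlines: the z-axis gridline crossings are at z ∈ {-1, 1}; a circular section at z = 0 has radius between 1 and 2.
4. Matching integer coefficients to the picture gives p.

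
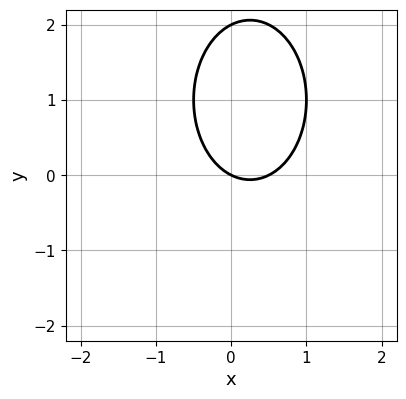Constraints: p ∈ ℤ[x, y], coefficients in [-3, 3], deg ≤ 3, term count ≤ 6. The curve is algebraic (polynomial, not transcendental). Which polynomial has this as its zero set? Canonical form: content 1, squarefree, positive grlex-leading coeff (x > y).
(a) deg p = 2. The shape is more complex than any degree-1 curve.
(b) Checking where it meets the axes: among the integer gridlines, it crosses the y-axis at y ∈ {0, 2}; one x-axis crossing is at x = 0.
(c) Putting this together gives p.

2*x^2 + y^2 - x - 2*y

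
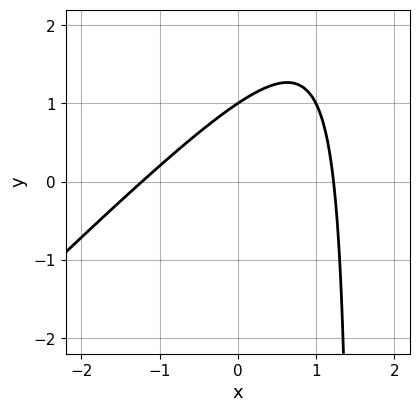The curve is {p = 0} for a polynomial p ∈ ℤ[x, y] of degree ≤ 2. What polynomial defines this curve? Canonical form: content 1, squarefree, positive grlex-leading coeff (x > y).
2*x^2 - 2*x*y + 3*y - 3

(a) deg p = 2. No degree-1 curve has this shape.
(b) From the axis intercepts and sections: it crosses the y-axis at the gridline y = 1.
(c) Assembling these constraints gives the stated polynomial.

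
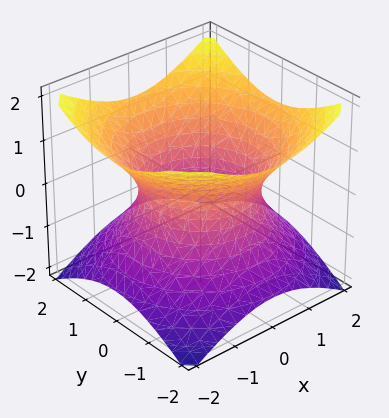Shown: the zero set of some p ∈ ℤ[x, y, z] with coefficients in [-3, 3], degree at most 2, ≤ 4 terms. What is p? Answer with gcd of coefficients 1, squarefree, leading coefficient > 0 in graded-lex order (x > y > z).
2*x^2 + 2*y^2 - 3*z^2 - 3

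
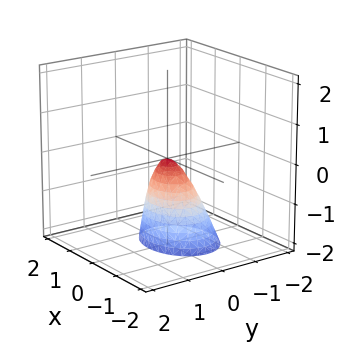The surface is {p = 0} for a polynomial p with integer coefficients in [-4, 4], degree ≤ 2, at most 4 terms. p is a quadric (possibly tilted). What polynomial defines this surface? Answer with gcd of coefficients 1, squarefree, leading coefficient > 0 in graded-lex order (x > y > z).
2*x^2 + 3*y^2 - y*z + z

Degree: the shape is more complex than any degree-1 surface, so deg p = 2.
Against the integer gridlines: it meets the x-axis at x = 0 (among the integer gridlines); one z-axis crossing is at z = 0; it crosses the y-axis at the gridline y = 0.
Fitting integer coefficients to these (and the overall shape) gives p.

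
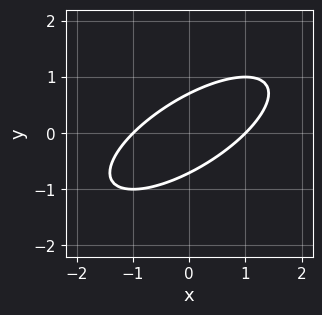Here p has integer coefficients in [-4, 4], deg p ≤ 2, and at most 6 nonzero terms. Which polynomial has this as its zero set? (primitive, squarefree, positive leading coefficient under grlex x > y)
First, deg p = 2. No degree-1 curve has this shape.
Next, from the visible intercepts: among the integer gridlines, it crosses the x-axis at x ∈ {-1, 1}.
Finally, these observations pin down the coefficients.

x^2 - 2*x*y + 2*y^2 - 1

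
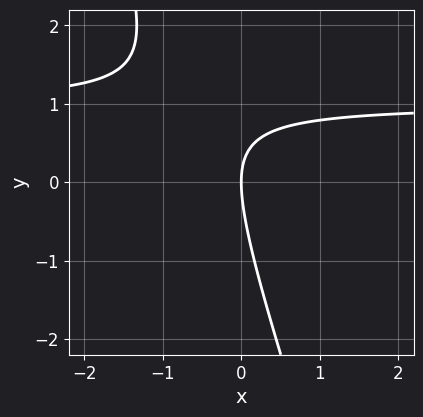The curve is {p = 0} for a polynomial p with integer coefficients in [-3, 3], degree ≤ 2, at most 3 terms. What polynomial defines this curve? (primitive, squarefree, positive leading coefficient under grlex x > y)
3*x*y + y^2 - 3*x

(a) deg p = 2.
(b) Reading off the gridlines: it meets the x-axis at x = 0 (among the integer gridlines); it meets the y-axis at y = 0 (among the integer gridlines).
(c) Putting this together gives p.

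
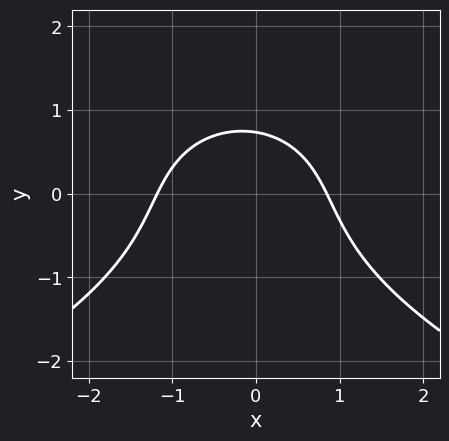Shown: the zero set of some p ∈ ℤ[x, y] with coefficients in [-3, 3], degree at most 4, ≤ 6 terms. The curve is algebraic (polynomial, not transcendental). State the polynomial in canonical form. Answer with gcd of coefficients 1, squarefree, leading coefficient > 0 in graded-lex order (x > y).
2*y^3 + 3*x^2 + x + 3*y - 3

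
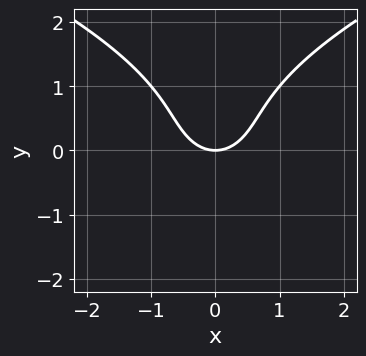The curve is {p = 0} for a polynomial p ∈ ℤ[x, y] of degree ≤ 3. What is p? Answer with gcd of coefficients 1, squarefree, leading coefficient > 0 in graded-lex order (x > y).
Degree: the shape is more complex than any degree-2 curve, so deg p = 3.
Symmetries: the x ↦ −x reflection is a symmetry, so x appears only in even powers.
Reading off the gridlines: it crosses the x-axis at the gridline x = 0; it meets the y-axis at y = 0 (among the integer gridlines).
Fitting integer coefficients to these (and the overall shape) gives p.

2*y^3 - 3*x^2 - 2*y^2 + 3*y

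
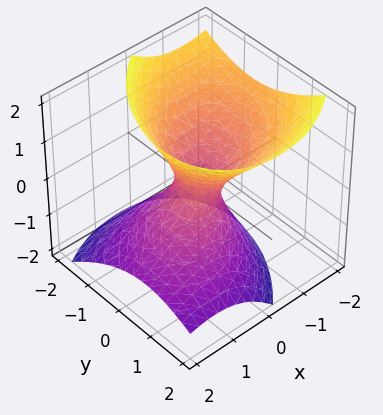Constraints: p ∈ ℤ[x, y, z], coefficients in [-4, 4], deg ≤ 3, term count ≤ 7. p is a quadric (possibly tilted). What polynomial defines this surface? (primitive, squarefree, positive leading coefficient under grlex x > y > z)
(a) The degree is 2 — the shape is more complex than any degree-1 surface.
(b) From the visible intercepts: no z-intercept at any integer in the box.
(c) Together with the visible shape, these determine p as stated.

3*x^2 - 2*x*y + 3*x*z + 3*y^2 - 3*z^2 - 1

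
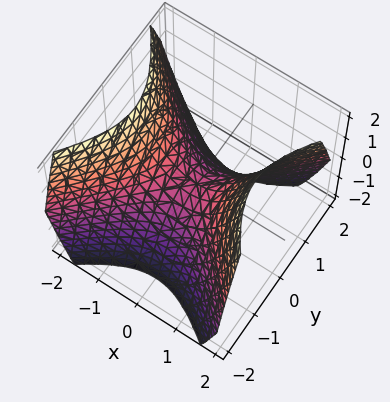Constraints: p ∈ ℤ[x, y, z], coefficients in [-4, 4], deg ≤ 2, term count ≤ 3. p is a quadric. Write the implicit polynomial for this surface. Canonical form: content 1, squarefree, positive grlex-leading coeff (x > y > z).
x^2 - y^2 - z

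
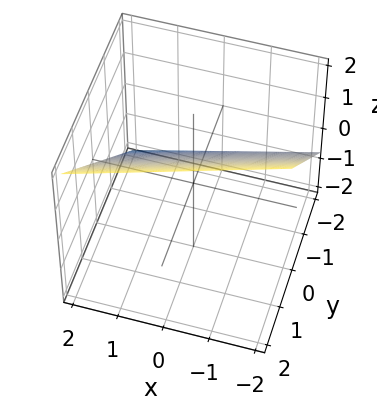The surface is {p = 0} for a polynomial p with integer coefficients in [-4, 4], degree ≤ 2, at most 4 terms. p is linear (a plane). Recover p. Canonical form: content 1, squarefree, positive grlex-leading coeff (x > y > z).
First, deg p = 1.
Next, reading off the gridlines: it crosses the x-axis at the gridline x = 2.
Finally, the integer polynomial consistent with all of this is the stated p.

x - 3*y + 3*z - 2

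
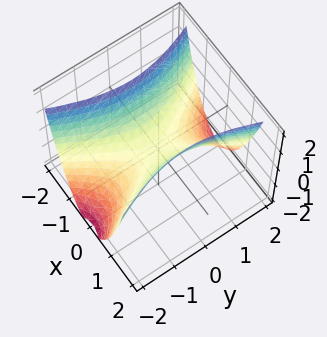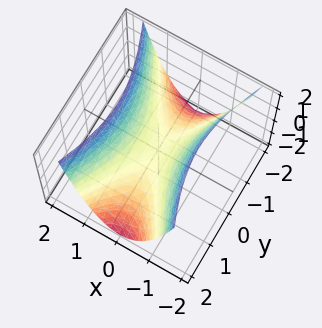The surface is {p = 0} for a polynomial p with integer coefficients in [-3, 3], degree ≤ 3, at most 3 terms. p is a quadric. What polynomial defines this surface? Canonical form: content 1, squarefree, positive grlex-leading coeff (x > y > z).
First, deg p = 2.
Next, symmetries: the x ↦ −x reflection is a symmetry, so x appears only in even powers; the y ↦ −y reflection is a symmetry, so y appears only in even powers.
Next, checking where it meets the axes: it crosses the z-axis at the gridline z = 0; it crosses the y-axis at the gridline y = 0; it crosses the x-axis at the gridline x = 0.
Finally, solving for integer coefficients yields p as stated.

3*x^2 - y^2 - 2*z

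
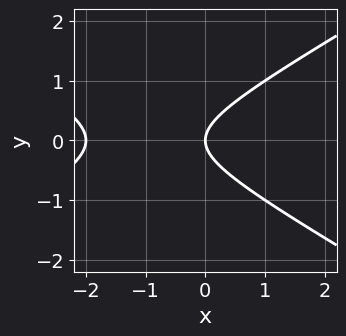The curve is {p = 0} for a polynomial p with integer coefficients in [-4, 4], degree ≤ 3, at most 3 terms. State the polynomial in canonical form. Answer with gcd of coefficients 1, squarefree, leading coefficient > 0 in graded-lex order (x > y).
x^2 - 3*y^2 + 2*x

First, the degree is 2 — no degree-1 curve has this shape.
Next, symmetries: it's symmetric under y → −y, forcing even powers of y.
Then, from the visible intercepts: among the integer gridlines, it crosses the x-axis at x ∈ {-2, 0}; one y-axis crossing is at y = 0.
Finally, together with the visible shape, these determine p as stated.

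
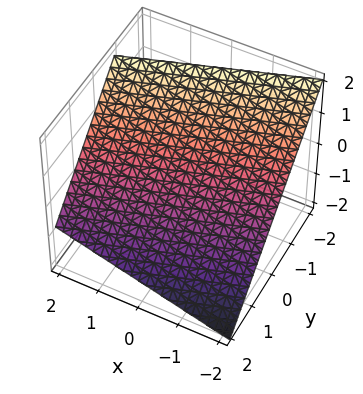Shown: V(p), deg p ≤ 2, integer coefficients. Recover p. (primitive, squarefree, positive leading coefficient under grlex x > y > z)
x - 3*y - 3*z + 2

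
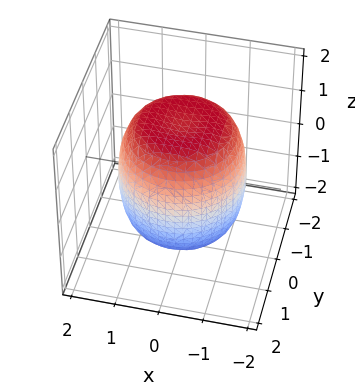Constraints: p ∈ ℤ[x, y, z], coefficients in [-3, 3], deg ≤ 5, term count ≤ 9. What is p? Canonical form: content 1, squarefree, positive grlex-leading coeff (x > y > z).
x^4 + 2*x^2*y^2 + y^4 - x^2 - y^2 + z^2 - 2

(a) deg p = 4. No degree-3 surface has this shape.
(b) Symmetries: the z-axis is an axis of rotation, so x and y enter only as x² + y².
(c) Observable constraints: a circular section at z = -1 has radius between 1 and 2.
(d) The integer polynomial consistent with all of this is the stated p.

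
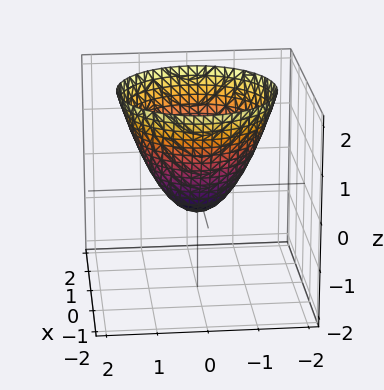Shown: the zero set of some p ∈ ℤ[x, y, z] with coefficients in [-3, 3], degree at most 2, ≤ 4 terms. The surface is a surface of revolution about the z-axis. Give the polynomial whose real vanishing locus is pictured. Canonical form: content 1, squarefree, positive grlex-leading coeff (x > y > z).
2*x^2 + 2*y^2 - 2*z - 1

First, the degree is 2 — the shape is more complex than any degree-1 surface.
Next, symmetries: rotational symmetry about the z-axis ⇒ p depends on x, y only through x² + y².
Then, checking where it meets the axes: a circular section at z = 2 has radius between 1 and 2.
Finally, fitting integer coefficients to these (and the overall shape) gives p.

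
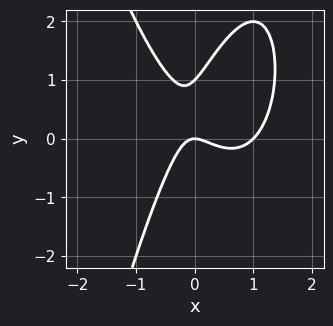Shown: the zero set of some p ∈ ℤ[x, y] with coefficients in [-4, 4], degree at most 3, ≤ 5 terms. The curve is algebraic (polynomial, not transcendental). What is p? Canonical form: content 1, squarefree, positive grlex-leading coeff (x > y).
First, deg p = 3. No degree-2 curve has this shape.
Then, against the integer gridlines: the y-axis gridline crossings are at y ∈ {0, 1}; the x-axis gridline crossings are at x ∈ {0, 1}.
Finally, these observations pin down the coefficients.

2*x^3 - 2*x^2 - x*y + y^2 - y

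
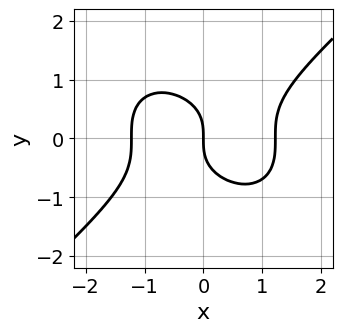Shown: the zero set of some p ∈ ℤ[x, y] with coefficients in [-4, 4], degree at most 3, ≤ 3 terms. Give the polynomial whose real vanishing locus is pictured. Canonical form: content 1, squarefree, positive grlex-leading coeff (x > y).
1. deg p = 3. No degree-2 curve has this shape.
2. Observable constraints: it meets the x-axis at x = 0 (among the integer gridlines); it meets the y-axis at y = 0 (among the integer gridlines).
3. Fitting integer coefficients to these (and the overall shape) gives p.

2*x^3 - 3*y^3 - 3*x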